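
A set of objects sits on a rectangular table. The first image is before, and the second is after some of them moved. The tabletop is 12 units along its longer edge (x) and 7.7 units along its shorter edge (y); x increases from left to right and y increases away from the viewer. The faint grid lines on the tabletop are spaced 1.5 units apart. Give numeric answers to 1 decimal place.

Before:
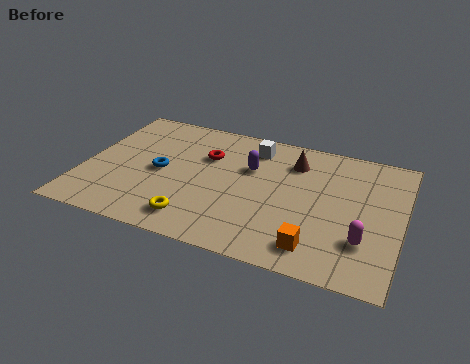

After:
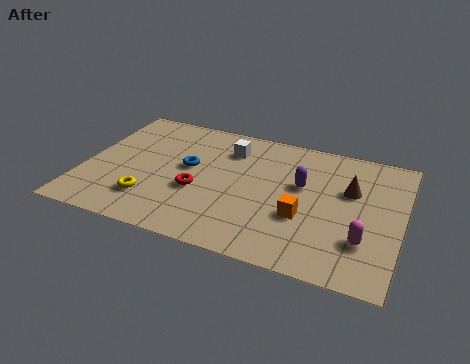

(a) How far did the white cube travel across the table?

1.0

The white cube moved from about (6.2, 6.3) to (5.3, 5.9), a distance of √(0.9² + 0.4²) ≈ 1.0.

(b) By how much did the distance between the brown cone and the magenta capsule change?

-1.9

The distance was about 4.7 in the first image and 2.8 in the second, so they moved 1.9 units closer together.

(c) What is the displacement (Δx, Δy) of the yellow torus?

(-1.8, 0.6)

The yellow torus was at about (4.5, 1.3) and moved to about (2.7, 1.9).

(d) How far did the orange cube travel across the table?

1.6

The orange cube was near (9.0, 1.3) before and (8.4, 2.8) after, so it travelled √(0.6² + 1.5²) ≈ 1.6 units.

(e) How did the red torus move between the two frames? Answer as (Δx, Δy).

(-0.1, -2.2)

The red torus started near (4.5, 5.2) and ended near (4.4, 3.0).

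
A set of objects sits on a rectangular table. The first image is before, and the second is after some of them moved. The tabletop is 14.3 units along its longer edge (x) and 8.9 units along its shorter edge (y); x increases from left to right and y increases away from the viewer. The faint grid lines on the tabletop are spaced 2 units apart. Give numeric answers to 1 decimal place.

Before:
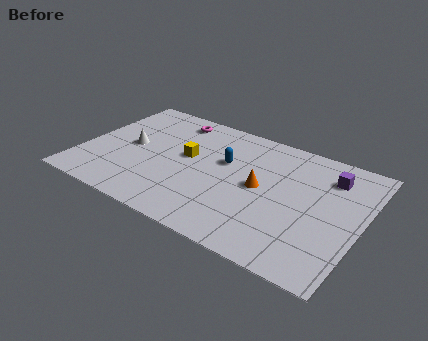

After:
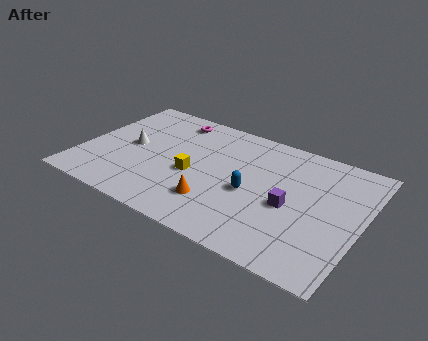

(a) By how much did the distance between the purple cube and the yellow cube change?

-2.3

Before: roughly 7.3 units apart; after: 5.0. That's 2.3 units closer together.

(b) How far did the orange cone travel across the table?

3.0

From (9.2, 4.5) to (7.2, 2.3), the orange cone covered √(2.0² + 2.2²) ≈ 3.0 units.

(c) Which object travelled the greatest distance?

the purple cube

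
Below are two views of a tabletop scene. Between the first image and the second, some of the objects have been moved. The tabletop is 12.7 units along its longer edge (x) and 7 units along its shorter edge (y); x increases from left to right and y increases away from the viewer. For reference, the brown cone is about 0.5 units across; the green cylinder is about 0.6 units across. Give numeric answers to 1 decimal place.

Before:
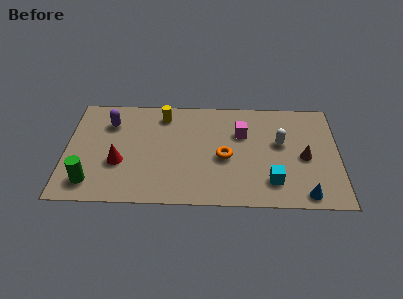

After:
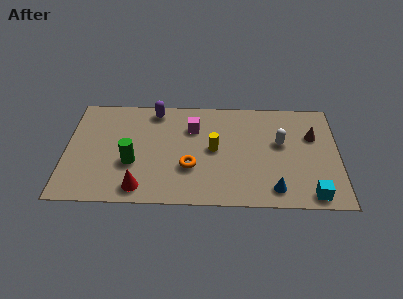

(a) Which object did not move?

the white capsule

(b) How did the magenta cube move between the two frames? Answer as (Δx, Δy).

(-2.3, 0.3)

From the two frames, the magenta cube sits at roughly (8.2, 4.7) before and (5.9, 5.0) after.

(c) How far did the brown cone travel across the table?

1.5

The brown cone was near (11.1, 3.2) before and (11.5, 4.6) after, so it travelled √(0.4² + 1.4²) ≈ 1.5 units.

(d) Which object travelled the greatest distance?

the yellow cylinder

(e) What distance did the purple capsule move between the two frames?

2.3

From (2.0, 5.2) to (4.1, 6.1), the purple capsule covered √(2.1² + 0.9²) ≈ 2.3 units.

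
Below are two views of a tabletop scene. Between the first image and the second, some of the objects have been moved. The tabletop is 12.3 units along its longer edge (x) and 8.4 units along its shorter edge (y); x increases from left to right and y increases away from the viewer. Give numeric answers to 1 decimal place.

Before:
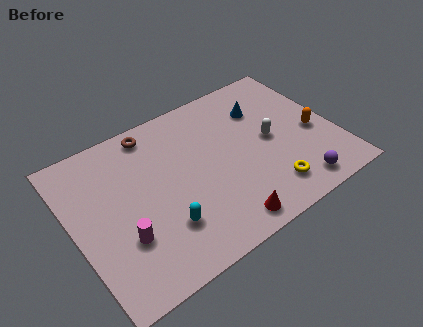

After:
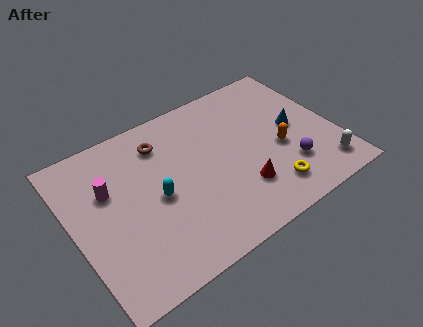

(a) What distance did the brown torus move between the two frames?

0.9

The brown torus was near (4.2, 7.4) before and (4.5, 6.6) after, so it travelled √(0.3² + 0.8²) ≈ 0.9 units.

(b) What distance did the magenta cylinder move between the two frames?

2.7

From (2.0, 2.7) to (1.8, 5.4), the magenta cylinder covered √(0.2² + 2.7²) ≈ 2.7 units.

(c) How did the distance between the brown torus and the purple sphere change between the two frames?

-1.7

Before: roughly 8.5 units apart; after: 6.8. That's 1.7 units closer together.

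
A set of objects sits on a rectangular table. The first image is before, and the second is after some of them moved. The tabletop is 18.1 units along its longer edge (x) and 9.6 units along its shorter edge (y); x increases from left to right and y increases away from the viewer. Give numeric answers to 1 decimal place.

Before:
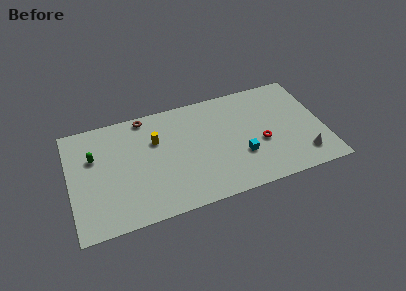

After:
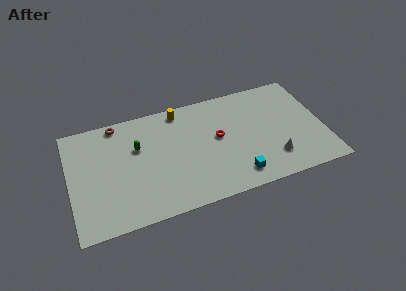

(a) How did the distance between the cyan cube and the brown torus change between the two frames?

+2.2

They were about 8.5 units apart before and 10.7 after — 2.2 units further apart.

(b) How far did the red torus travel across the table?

3.3

From (13.6, 3.9) to (10.6, 5.3), the red torus covered √(3.0² + 1.4²) ≈ 3.3 units.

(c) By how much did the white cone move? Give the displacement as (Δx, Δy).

(-2.1, 0.4)

From the two frames, the white cone sits at roughly (16.4, 1.9) before and (14.3, 2.3) after.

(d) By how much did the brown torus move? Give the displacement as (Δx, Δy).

(-2.0, 0.0)

The brown torus started near (5.6, 8.7) and ended near (3.6, 8.7).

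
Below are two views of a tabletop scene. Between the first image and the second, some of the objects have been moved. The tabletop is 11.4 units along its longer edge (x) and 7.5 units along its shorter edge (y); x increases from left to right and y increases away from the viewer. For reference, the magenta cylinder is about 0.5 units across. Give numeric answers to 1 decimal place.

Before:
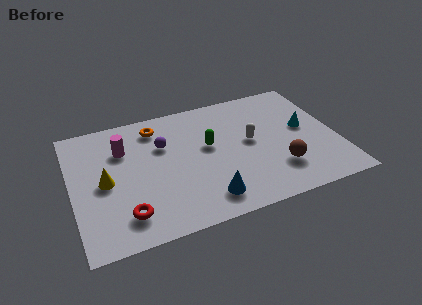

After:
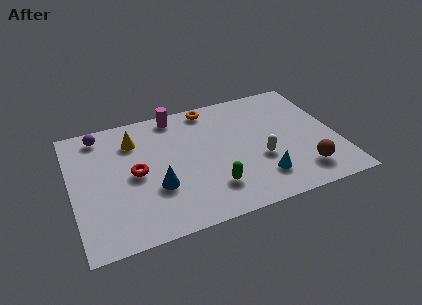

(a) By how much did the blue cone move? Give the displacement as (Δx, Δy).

(-2.0, 1.3)

From the two frames, the blue cone sits at roughly (5.5, 1.3) before and (3.5, 2.6) after.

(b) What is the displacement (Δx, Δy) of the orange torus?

(2.4, 0.5)

The orange torus started near (3.8, 6.2) and ended near (6.2, 6.7).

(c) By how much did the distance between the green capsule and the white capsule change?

+0.6

They were about 1.8 units apart before and 2.4 after — 0.6 units further apart.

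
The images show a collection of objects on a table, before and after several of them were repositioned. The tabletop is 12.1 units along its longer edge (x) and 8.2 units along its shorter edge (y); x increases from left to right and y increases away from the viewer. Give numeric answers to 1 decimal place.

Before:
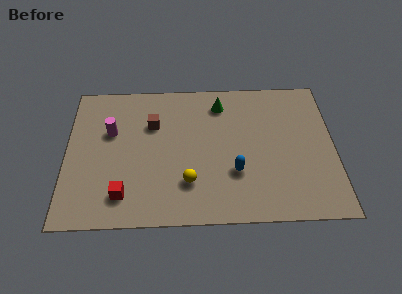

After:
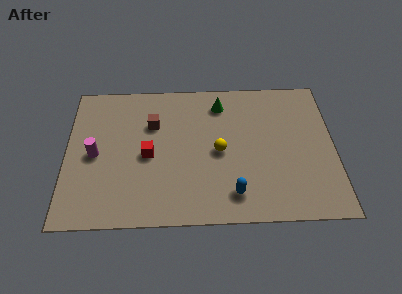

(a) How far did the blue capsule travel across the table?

1.2

The blue capsule moved from about (7.6, 2.7) to (7.5, 1.5), a distance of √(0.1² + 1.2²) ≈ 1.2.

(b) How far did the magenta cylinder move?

1.5

The magenta cylinder moved from about (2.0, 5.2) to (1.3, 3.9), a distance of √(0.7² + 1.3²) ≈ 1.5.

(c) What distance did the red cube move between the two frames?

2.5

From (2.6, 1.6) to (3.7, 3.8), the red cube covered √(1.1² + 2.2²) ≈ 2.5 units.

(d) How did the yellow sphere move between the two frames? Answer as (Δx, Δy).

(1.4, 1.7)

From the two frames, the yellow sphere sits at roughly (5.5, 2.2) before and (6.9, 3.9) after.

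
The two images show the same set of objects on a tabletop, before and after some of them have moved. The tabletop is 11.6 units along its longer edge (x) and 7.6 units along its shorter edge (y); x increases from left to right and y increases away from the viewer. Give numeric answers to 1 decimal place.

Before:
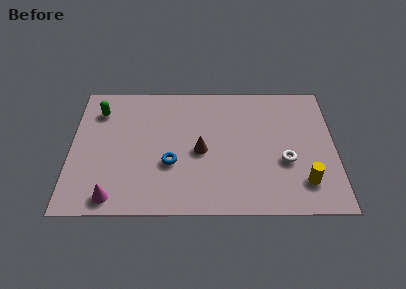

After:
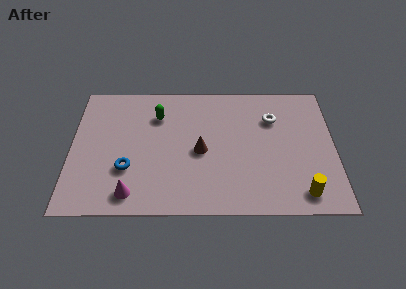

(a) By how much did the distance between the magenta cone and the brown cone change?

-0.8

They were about 4.6 units apart before and 3.8 after — 0.8 units closer together.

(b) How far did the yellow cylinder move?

0.6

The yellow cylinder was near (10.2, 1.7) before and (10.1, 1.1) after, so it travelled √(0.1² + 0.6²) ≈ 0.6 units.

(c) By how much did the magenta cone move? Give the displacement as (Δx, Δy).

(0.8, 0.2)

The magenta cone started near (1.9, 0.9) and ended near (2.7, 1.1).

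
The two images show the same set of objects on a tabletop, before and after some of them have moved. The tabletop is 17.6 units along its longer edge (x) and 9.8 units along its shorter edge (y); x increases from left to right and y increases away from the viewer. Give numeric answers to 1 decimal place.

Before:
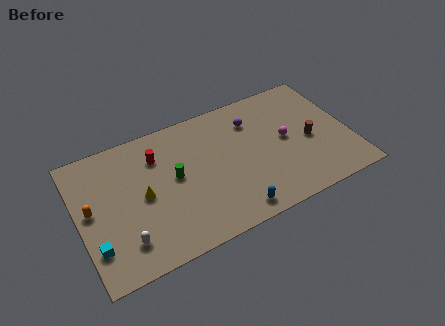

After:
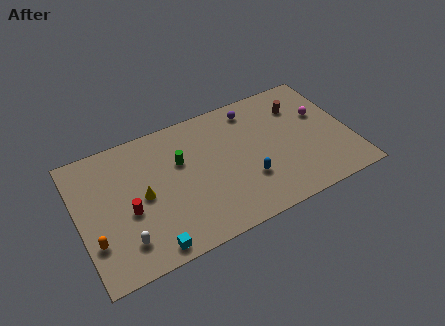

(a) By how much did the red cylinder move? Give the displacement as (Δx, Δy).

(-2.2, -3.2)

The red cylinder was at about (5.3, 7.3) and moved to about (3.1, 4.1).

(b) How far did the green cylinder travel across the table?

1.1

The green cylinder moved from about (6.2, 5.3) to (6.7, 6.3), a distance of √(0.5² + 1.0²) ≈ 1.1.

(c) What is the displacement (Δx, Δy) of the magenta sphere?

(2.5, 1.0)

From the two frames, the magenta sphere sits at roughly (13.5, 5.1) before and (16.0, 6.1) after.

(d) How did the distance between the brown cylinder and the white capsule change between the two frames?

+0.6

They were about 12.6 units apart before and 13.2 after — 0.6 units further apart.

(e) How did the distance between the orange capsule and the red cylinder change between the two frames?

-2.4

The distance was about 5.0 in the first image and 2.6 in the second, so they moved 2.4 units closer together.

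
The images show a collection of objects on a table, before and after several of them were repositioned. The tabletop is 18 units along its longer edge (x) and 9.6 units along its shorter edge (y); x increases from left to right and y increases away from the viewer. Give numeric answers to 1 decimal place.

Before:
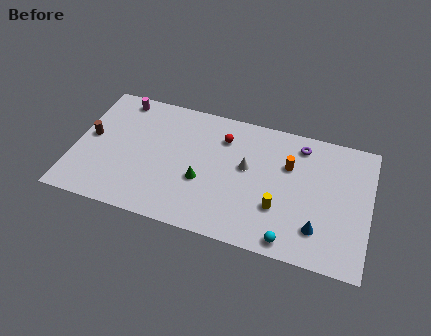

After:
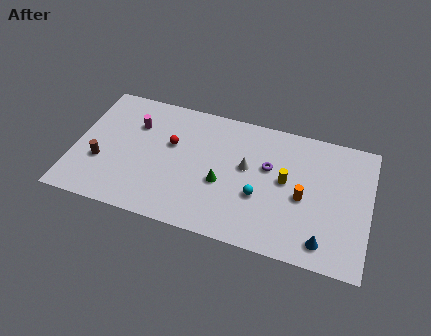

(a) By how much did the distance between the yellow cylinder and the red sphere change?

+1.5

The distance was about 5.6 in the first image and 7.1 in the second, so they moved 1.5 units further apart.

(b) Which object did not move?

the white cone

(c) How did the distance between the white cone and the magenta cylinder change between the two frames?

-1.5

The distance was about 8.6 in the first image and 7.1 in the second, so they moved 1.5 units closer together.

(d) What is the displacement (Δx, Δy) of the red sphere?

(-3.1, -1.4)

From the two frames, the red sphere sits at roughly (8.9, 7.3) before and (5.8, 5.9) after.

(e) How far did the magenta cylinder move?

2.0

The magenta cylinder moved from about (2.4, 8.5) to (3.5, 6.8), a distance of √(1.1² + 1.7²) ≈ 2.0.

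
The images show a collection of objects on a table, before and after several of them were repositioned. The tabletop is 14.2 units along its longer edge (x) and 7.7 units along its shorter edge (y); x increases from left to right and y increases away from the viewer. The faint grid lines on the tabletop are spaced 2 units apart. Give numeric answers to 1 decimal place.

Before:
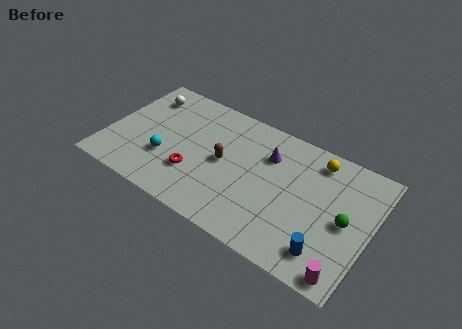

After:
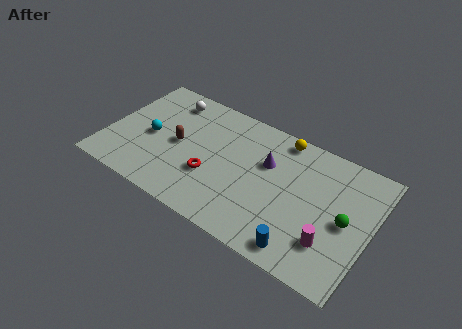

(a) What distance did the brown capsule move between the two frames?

2.5

The brown capsule moved from about (6.3, 3.9) to (3.8, 3.8), a distance of √(2.5² + 0.1²) ≈ 2.5.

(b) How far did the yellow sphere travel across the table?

2.0

From (11.0, 6.5) to (9.0, 6.9), the yellow sphere covered √(2.0² + 0.4²) ≈ 2.0 units.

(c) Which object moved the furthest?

the brown capsule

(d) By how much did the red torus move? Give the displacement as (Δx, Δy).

(0.9, 0.3)

From the two frames, the red torus sits at roughly (4.9, 2.4) before and (5.8, 2.7) after.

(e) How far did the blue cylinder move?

1.3

The blue cylinder was near (12.2, 1.5) before and (11.0, 1.0) after, so it travelled √(1.2² + 0.5²) ≈ 1.3 units.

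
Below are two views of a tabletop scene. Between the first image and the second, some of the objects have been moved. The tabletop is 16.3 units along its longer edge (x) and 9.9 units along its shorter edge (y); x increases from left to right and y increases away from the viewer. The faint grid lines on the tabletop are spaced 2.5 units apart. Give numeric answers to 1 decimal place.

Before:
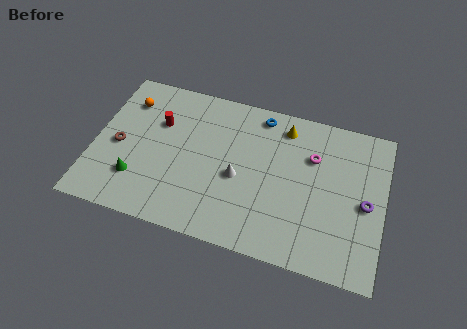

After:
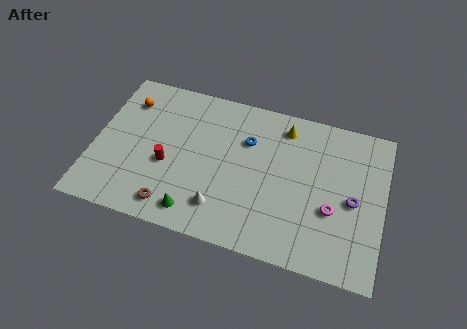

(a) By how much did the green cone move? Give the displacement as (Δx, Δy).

(3.4, -1.2)

The green cone was at about (2.6, 2.6) and moved to about (6.0, 1.4).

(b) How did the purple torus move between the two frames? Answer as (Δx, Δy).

(-0.7, 0.0)

The purple torus started near (15.3, 4.6) and ended near (14.6, 4.6).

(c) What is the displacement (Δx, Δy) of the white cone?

(-0.8, -2.2)

The white cone was at about (8.2, 4.3) and moved to about (7.4, 2.1).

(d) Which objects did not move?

the orange sphere and the yellow cone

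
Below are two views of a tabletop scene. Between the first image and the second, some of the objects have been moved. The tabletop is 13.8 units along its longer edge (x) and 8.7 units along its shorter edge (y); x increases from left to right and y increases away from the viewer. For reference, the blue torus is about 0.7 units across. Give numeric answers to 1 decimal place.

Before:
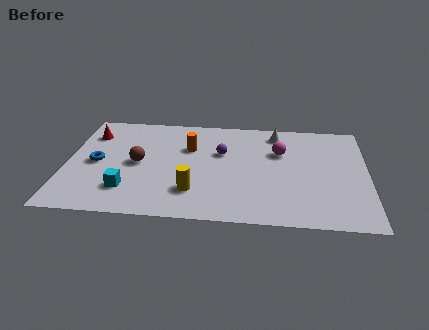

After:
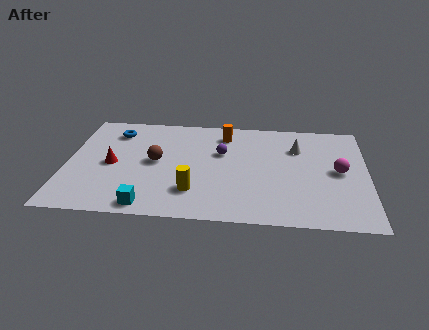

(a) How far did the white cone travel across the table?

1.6

From (9.6, 7.4) to (10.6, 6.2), the white cone covered √(1.0² + 1.2²) ≈ 1.6 units.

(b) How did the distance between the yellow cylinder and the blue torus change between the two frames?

+1.1

The distance was about 4.9 in the first image and 6.0 in the second, so they moved 1.1 units further apart.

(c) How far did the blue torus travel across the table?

2.8

The blue torus was near (1.4, 4.2) before and (2.1, 6.9) after, so it travelled √(0.7² + 2.7²) ≈ 2.8 units.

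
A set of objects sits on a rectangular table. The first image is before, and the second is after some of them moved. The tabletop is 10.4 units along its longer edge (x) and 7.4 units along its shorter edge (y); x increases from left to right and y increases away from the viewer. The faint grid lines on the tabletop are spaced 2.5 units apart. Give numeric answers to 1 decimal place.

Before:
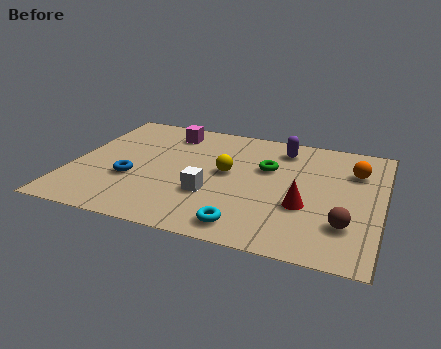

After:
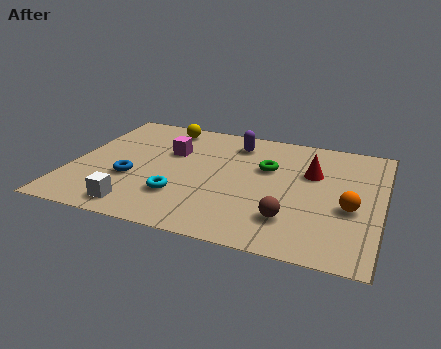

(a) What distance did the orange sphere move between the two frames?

2.3

From (9.4, 5.3) to (9.4, 3.0), the orange sphere covered √(0.0² + 2.3²) ≈ 2.3 units.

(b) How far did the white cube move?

2.7

From (4.8, 2.5) to (2.5, 1.0), the white cube covered √(2.3² + 1.5²) ≈ 2.7 units.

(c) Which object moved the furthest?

the yellow sphere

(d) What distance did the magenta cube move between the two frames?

1.3

The magenta cube moved from about (3.0, 6.1) to (3.2, 4.8), a distance of √(0.2² + 1.3²) ≈ 1.3.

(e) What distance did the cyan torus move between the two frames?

2.5

The cyan torus was near (6.1, 1.0) before and (3.8, 2.1) after, so it travelled √(2.3² + 1.1²) ≈ 2.5 units.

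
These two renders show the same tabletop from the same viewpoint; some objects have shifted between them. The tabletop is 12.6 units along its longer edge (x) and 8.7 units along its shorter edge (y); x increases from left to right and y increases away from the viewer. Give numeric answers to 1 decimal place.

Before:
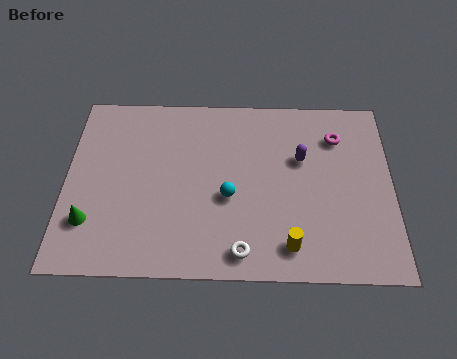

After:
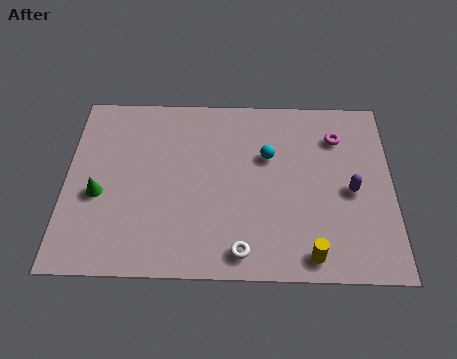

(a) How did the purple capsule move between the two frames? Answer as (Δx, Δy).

(1.9, -1.5)

From the two frames, the purple capsule sits at roughly (9.1, 5.5) before and (11.0, 4.0) after.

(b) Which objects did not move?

the magenta torus and the white torus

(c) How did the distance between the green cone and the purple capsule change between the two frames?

+1.0

Before: roughly 8.7 units apart; after: 9.7. That's 1.0 units further apart.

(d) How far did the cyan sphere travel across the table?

2.5

From (6.3, 3.6) to (7.8, 5.6), the cyan sphere covered √(1.5² + 2.0²) ≈ 2.5 units.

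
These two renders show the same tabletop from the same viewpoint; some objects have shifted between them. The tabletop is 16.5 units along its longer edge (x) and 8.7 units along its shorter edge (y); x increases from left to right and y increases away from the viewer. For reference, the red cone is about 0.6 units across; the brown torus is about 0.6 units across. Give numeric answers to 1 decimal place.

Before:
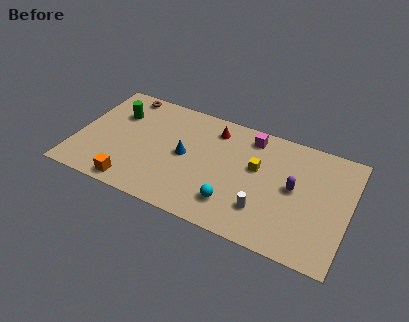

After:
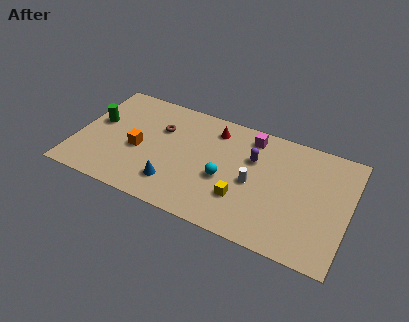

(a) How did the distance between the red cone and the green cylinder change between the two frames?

+1.3

They were about 6.0 units apart before and 7.3 after — 1.3 units further apart.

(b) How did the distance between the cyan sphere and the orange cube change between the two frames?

-0.8

They were about 6.1 units apart before and 5.3 after — 0.8 units closer together.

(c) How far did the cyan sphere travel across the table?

1.7

The cyan sphere was near (9.8, 2.0) before and (9.1, 3.6) after, so it travelled √(0.7² + 1.6²) ≈ 1.7 units.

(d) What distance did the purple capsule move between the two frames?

2.9

The purple capsule moved from about (13.2, 4.6) to (10.6, 5.8), a distance of √(2.6² + 1.2²) ≈ 2.9.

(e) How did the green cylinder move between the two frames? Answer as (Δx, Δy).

(-1.1, -1.1)

The green cylinder started near (2.2, 6.1) and ended near (1.1, 5.0).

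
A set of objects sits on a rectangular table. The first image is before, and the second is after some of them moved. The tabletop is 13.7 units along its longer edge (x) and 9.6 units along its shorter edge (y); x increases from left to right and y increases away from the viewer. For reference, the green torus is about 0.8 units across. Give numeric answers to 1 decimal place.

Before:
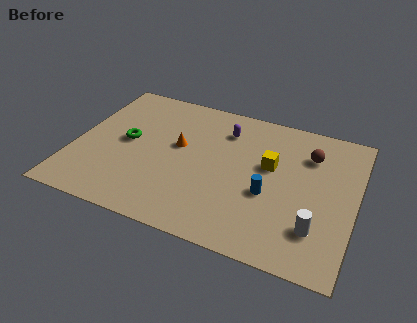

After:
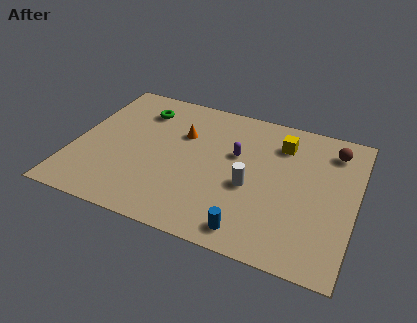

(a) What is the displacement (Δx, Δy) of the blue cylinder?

(-0.6, -2.6)

The blue cylinder was at about (9.6, 3.8) and moved to about (9.0, 1.2).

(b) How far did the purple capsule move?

1.7

The purple capsule was near (7.1, 7.4) before and (7.8, 5.9) after, so it travelled √(0.7² + 1.5²) ≈ 1.7 units.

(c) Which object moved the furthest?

the white cylinder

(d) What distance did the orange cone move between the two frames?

0.9

The orange cone was near (5.0, 5.5) before and (5.1, 6.4) after, so it travelled √(0.1² + 0.9²) ≈ 0.9 units.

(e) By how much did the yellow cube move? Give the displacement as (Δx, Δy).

(0.4, 1.7)

From the two frames, the yellow cube sits at roughly (9.5, 5.7) before and (9.9, 7.4) after.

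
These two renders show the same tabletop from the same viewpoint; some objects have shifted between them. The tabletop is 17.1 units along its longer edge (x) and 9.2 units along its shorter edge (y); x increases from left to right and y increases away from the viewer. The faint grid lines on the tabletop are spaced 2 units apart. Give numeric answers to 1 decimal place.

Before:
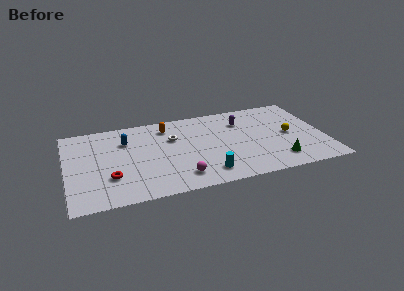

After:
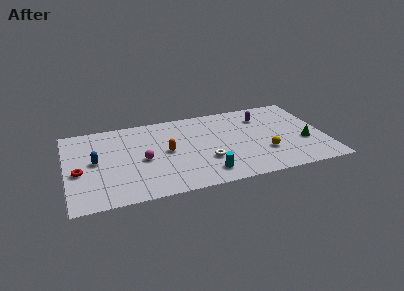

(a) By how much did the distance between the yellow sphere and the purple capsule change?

+0.3

They were about 3.8 units apart before and 4.1 after — 0.3 units further apart.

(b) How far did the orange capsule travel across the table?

2.8

From (6.8, 7.5) to (6.6, 4.7), the orange capsule covered √(0.2² + 2.8²) ≈ 2.8 units.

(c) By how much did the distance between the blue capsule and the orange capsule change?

+1.8

They were about 2.9 units apart before and 4.7 after — 1.8 units further apart.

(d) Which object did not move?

the cyan cylinder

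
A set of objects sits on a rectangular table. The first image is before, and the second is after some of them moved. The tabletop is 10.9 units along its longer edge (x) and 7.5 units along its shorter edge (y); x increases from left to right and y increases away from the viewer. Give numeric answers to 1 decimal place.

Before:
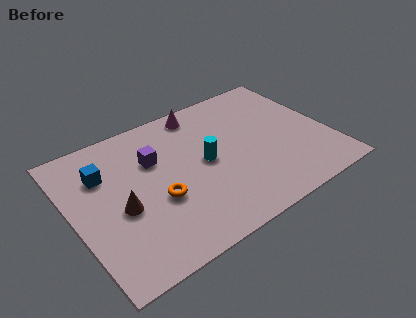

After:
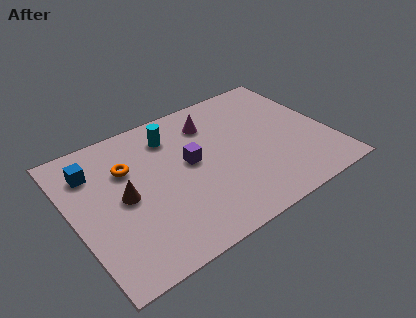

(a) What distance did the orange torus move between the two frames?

2.4

The orange torus was near (3.4, 2.9) before and (2.5, 5.1) after, so it travelled √(0.9² + 2.2²) ≈ 2.4 units.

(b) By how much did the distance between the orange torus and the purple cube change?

+0.6

They were about 2.1 units apart before and 2.7 after — 0.6 units further apart.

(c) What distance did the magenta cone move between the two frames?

0.9

From (5.9, 6.6) to (6.2, 5.8), the magenta cone covered √(0.3² + 0.8²) ≈ 0.9 units.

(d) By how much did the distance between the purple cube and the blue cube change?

+2.1

The distance was about 2.1 in the first image and 4.2 in the second, so they moved 2.1 units further apart.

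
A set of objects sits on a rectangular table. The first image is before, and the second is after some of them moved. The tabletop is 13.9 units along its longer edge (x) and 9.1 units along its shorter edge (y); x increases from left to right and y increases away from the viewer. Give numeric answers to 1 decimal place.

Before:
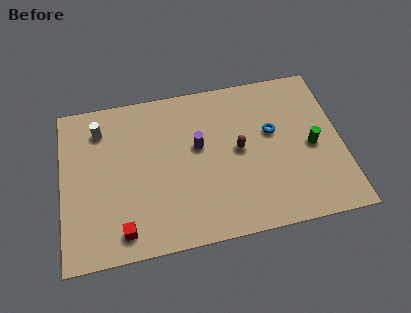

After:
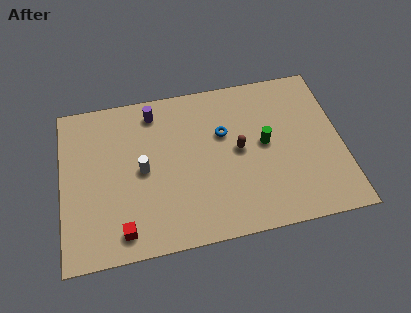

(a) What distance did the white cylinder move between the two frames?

3.4

From (2.0, 7.2) to (4.0, 4.5), the white cylinder covered √(2.0² + 2.7²) ≈ 3.4 units.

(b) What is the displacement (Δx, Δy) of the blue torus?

(-2.4, 0.4)

From the two frames, the blue torus sits at roughly (10.5, 5.4) before and (8.1, 5.8) after.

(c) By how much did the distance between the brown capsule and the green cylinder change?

-2.3

The distance was about 3.6 in the first image and 1.3 in the second, so they moved 2.3 units closer together.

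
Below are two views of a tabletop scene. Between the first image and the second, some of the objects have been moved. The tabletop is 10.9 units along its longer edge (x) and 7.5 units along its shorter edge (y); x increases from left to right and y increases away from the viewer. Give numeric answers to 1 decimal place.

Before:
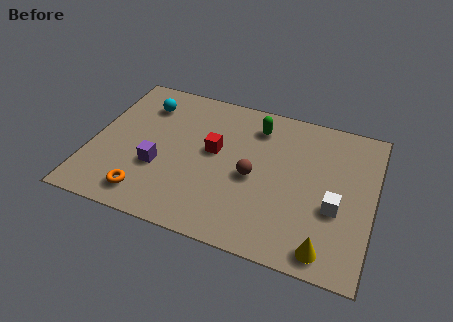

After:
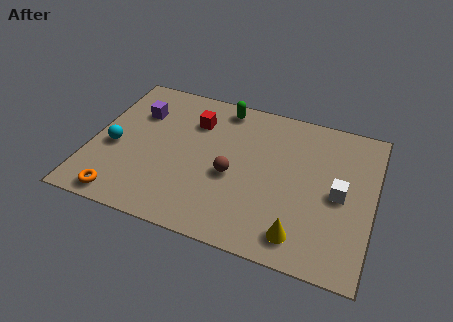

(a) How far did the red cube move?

1.6

From (4.7, 4.2) to (3.8, 5.5), the red cube covered √(0.9² + 1.3²) ≈ 1.6 units.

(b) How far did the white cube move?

0.7

From (9.5, 2.9) to (9.6, 3.6), the white cube covered √(0.1² + 0.7²) ≈ 0.7 units.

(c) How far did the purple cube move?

2.8

From (2.7, 2.7) to (1.6, 5.3), the purple cube covered √(1.1² + 2.6²) ≈ 2.8 units.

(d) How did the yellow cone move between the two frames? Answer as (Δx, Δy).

(-1.0, 0.3)

The yellow cone was at about (9.3, 0.9) and moved to about (8.3, 1.2).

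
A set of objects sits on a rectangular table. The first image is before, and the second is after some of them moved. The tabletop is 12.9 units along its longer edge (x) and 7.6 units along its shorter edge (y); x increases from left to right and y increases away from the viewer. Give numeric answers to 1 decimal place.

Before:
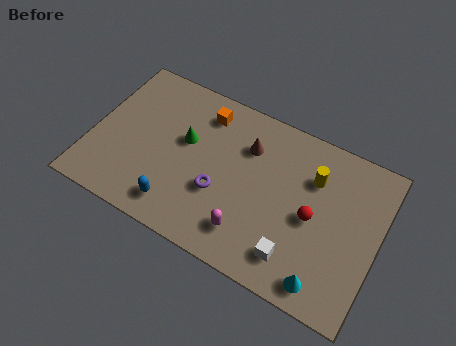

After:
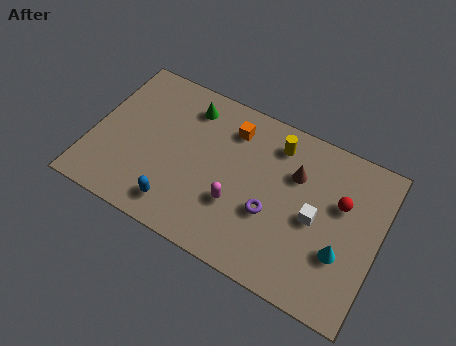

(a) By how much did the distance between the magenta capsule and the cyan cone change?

+1.1

Before: roughly 3.6 units apart; after: 4.7. That's 1.1 units further apart.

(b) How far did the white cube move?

2.2

The white cube was near (9.5, 1.5) before and (10.1, 3.6) after, so it travelled √(0.6² + 2.1²) ≈ 2.2 units.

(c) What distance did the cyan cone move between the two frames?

1.7

The cyan cone was near (10.9, 1.0) before and (11.4, 2.6) after, so it travelled √(0.5² + 1.6²) ≈ 1.7 units.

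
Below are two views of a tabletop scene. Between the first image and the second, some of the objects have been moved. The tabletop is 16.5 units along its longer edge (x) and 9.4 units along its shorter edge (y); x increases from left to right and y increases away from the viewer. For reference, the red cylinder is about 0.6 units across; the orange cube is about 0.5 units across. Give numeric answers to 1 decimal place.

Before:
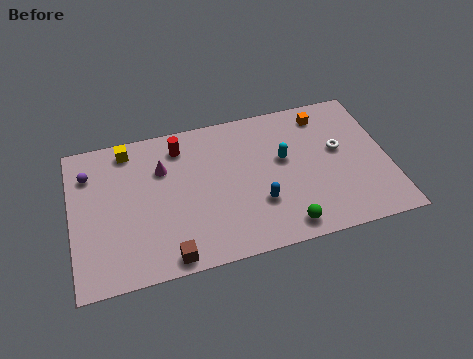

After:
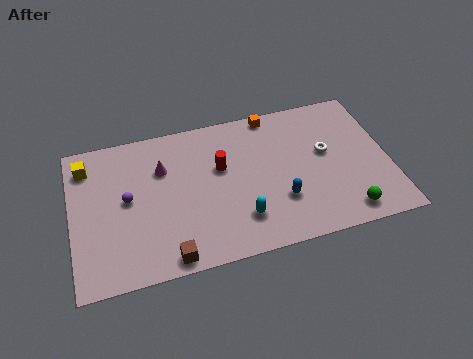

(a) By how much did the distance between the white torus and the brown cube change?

-0.6

Before: roughly 10.2 units apart; after: 9.6. That's 0.6 units closer together.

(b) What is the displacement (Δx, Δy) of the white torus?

(-0.7, 0.0)

From the two frames, the white torus sits at roughly (14.0, 5.4) before and (13.3, 5.4) after.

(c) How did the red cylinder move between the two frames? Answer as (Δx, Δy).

(2.0, -1.9)

The red cylinder started near (5.8, 7.7) and ended near (7.8, 5.8).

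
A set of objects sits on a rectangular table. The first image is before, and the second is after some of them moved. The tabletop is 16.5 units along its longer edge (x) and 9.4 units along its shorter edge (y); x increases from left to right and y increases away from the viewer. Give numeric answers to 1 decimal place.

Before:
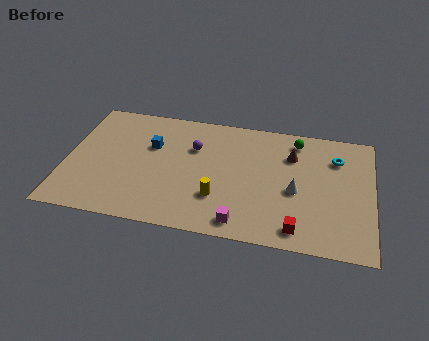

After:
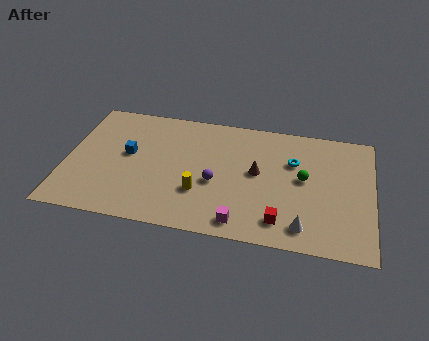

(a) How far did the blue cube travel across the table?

1.5

The blue cube was near (4.5, 6.1) before and (3.3, 5.2) after, so it travelled √(1.2² + 0.9²) ≈ 1.5 units.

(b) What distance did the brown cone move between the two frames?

2.5

The brown cone moved from about (12.1, 6.8) to (10.3, 5.1), a distance of √(1.8² + 1.7²) ≈ 2.5.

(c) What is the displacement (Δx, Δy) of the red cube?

(-0.9, 0.4)

From the two frames, the red cube sits at roughly (12.6, 1.3) before and (11.7, 1.7) after.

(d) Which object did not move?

the magenta cube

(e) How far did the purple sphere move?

2.8

The purple sphere was near (6.8, 6.4) before and (8.1, 3.9) after, so it travelled √(1.3² + 2.5²) ≈ 2.8 units.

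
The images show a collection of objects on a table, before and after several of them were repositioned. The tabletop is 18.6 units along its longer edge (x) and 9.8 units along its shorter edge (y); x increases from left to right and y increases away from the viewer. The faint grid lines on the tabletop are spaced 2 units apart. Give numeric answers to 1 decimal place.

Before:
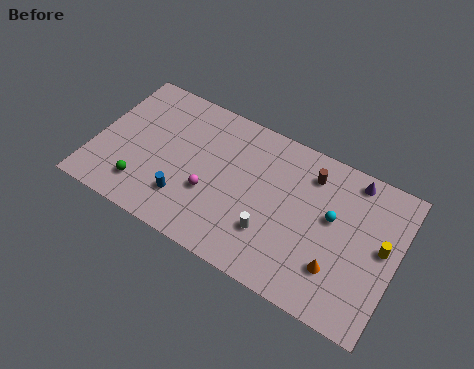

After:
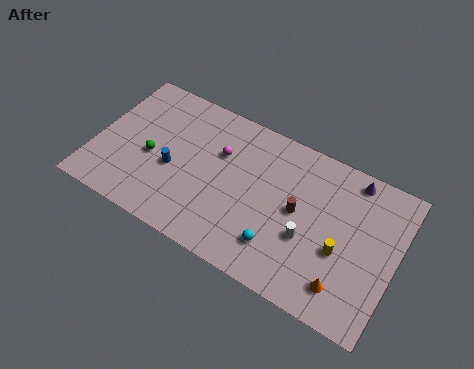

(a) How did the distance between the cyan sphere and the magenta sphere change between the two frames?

-1.6

The distance was about 7.6 in the first image and 6.0 in the second, so they moved 1.6 units closer together.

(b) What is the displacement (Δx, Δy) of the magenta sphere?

(0.2, 2.9)

The magenta sphere started near (7.3, 3.6) and ended near (7.5, 6.5).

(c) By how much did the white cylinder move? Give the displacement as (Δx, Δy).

(2.2, 0.8)

The white cylinder started near (11.2, 2.9) and ended near (13.4, 3.7).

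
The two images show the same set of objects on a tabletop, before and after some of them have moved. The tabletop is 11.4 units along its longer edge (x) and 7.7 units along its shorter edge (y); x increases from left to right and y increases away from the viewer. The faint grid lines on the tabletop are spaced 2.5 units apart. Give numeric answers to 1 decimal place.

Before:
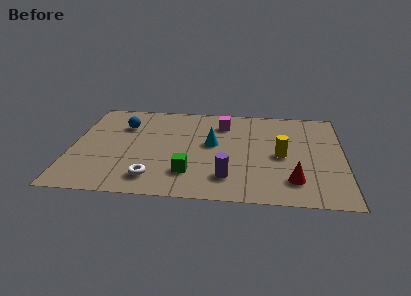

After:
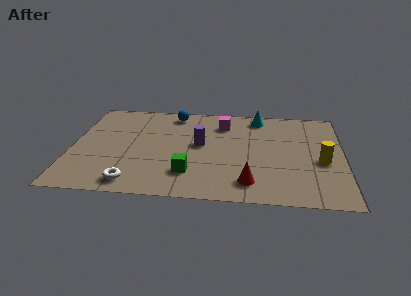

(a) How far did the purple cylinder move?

2.8

The purple cylinder moved from about (6.6, 1.7) to (5.4, 4.2), a distance of √(1.2² + 2.5²) ≈ 2.8.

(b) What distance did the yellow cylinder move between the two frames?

1.7

The yellow cylinder was near (8.8, 3.6) before and (10.5, 3.3) after, so it travelled √(1.7² + 0.3²) ≈ 1.7 units.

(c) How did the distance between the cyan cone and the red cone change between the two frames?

+1.0

They were about 4.3 units apart before and 5.3 after — 1.0 units further apart.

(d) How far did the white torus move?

0.9

The white torus moved from about (3.5, 1.4) to (2.7, 1.0), a distance of √(0.8² + 0.4²) ≈ 0.9.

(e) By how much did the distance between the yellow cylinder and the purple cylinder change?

+2.3

They were about 2.9 units apart before and 5.2 after — 2.3 units further apart.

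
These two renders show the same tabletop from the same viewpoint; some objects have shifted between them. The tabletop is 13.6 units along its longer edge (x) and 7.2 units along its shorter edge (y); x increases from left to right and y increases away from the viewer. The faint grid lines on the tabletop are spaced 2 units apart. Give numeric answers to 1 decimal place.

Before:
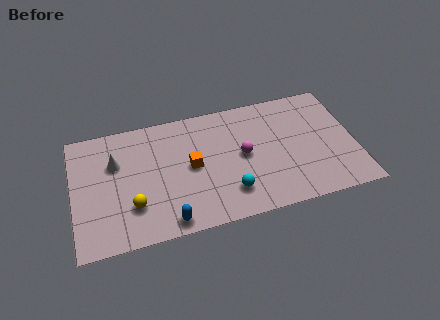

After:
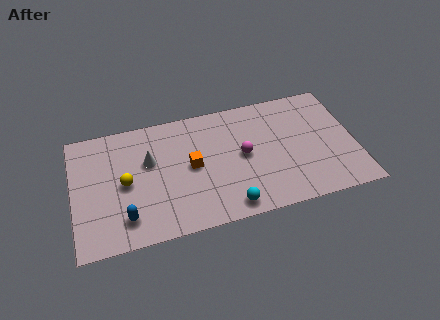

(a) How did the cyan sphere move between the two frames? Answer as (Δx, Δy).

(-0.1, -0.8)

The cyan sphere started near (7.4, 1.7) and ended near (7.3, 0.9).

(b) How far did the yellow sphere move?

1.4

From (2.8, 2.1) to (2.5, 3.5), the yellow sphere covered √(0.3² + 1.4²) ≈ 1.4 units.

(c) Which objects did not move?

the orange cube and the magenta sphere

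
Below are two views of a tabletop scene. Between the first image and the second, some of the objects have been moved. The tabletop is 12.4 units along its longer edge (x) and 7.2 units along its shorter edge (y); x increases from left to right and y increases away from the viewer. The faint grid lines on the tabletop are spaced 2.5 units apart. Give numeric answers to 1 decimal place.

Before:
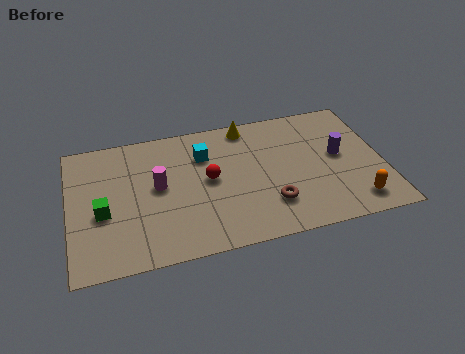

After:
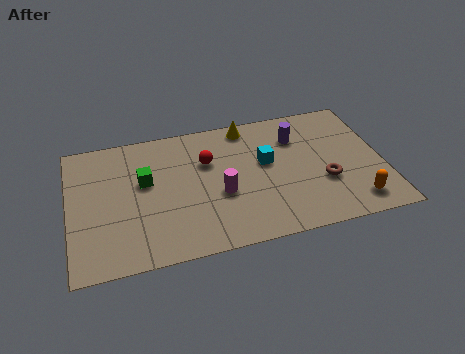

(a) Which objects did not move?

the orange capsule and the yellow cone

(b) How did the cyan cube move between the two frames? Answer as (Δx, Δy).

(2.4, -1.0)

The cyan cube started near (5.4, 5.2) and ended near (7.8, 4.2).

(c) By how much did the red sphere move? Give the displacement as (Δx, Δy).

(0.0, 1.0)

The red sphere was at about (5.5, 3.8) and moved to about (5.5, 4.8).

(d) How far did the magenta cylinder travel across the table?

2.6

The magenta cylinder moved from about (3.5, 3.9) to (5.9, 2.9), a distance of √(2.4² + 1.0²) ≈ 2.6.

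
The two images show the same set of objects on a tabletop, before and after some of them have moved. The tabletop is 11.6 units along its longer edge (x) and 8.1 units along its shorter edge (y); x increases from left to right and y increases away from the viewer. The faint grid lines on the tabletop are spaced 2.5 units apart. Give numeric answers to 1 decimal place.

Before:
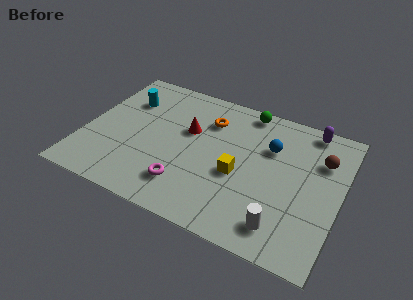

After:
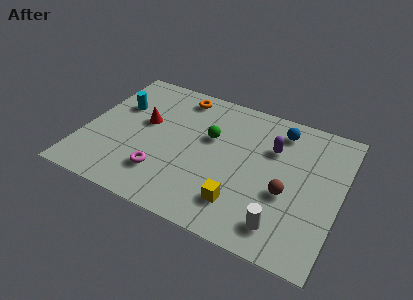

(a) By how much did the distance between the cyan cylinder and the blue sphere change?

+0.7

They were about 6.7 units apart before and 7.4 after — 0.7 units further apart.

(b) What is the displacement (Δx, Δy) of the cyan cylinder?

(-0.3, -0.5)

The cyan cylinder was at about (1.6, 5.8) and moved to about (1.3, 5.3).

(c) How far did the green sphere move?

2.7

The green sphere moved from about (7.0, 7.3) to (5.6, 5.0), a distance of √(1.4² + 2.3²) ≈ 2.7.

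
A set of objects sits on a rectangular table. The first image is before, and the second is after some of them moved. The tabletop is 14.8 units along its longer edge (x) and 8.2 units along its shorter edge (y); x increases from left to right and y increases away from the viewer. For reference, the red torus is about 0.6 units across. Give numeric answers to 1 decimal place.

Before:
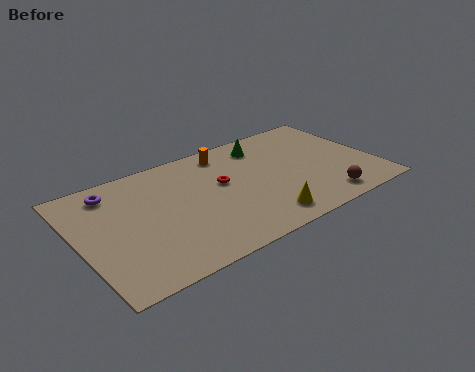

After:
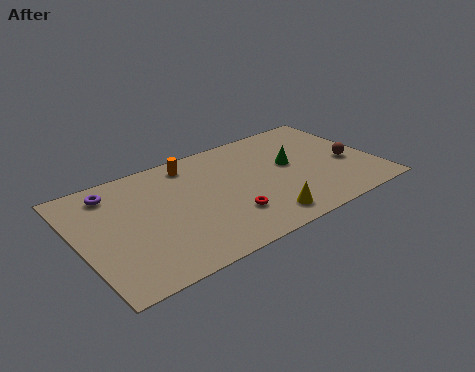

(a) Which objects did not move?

the purple torus and the yellow cone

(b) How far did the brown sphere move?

2.8

The brown sphere was near (11.8, 1.2) before and (13.5, 3.4) after, so it travelled √(1.7² + 2.2²) ≈ 2.8 units.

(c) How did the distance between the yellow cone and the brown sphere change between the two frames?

+2.1

Before: roughly 3.2 units apart; after: 5.3. That's 2.1 units further apart.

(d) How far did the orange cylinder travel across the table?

1.8

The orange cylinder moved from about (7.8, 7.0) to (6.0, 7.0), a distance of √(1.8² + 0.0²) ≈ 1.8.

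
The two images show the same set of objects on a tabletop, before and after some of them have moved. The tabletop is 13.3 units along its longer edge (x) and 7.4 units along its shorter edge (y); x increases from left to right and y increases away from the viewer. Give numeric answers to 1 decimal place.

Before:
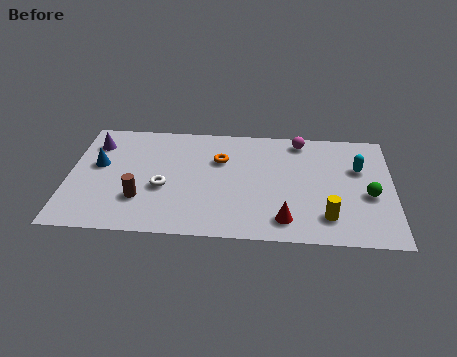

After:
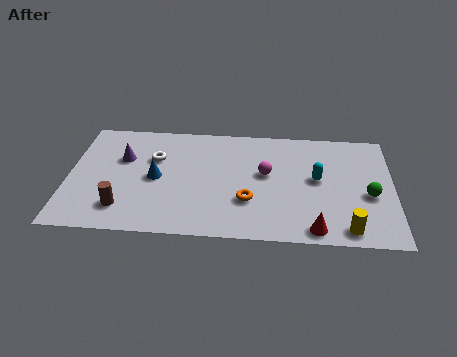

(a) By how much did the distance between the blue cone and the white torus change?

-1.7

The distance was about 3.0 in the first image and 1.3 in the second, so they moved 1.7 units closer together.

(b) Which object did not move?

the green sphere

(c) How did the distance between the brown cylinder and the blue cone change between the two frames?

-0.4

They were about 2.8 units apart before and 2.4 after — 0.4 units closer together.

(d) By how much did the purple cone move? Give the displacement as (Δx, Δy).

(1.2, -0.9)

From the two frames, the purple cone sits at roughly (1.0, 5.7) before and (2.2, 4.8) after.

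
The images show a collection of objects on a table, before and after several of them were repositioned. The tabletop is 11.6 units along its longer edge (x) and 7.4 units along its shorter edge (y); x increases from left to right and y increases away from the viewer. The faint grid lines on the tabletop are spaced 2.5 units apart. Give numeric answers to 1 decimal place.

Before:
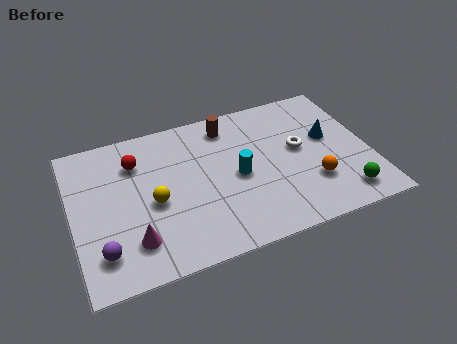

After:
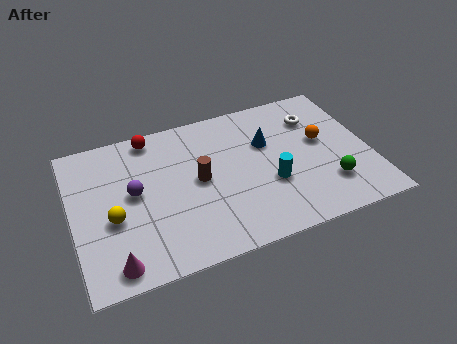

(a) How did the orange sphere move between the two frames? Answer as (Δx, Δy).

(0.6, 2.0)

From the two frames, the orange sphere sits at roughly (9.2, 2.2) before and (9.8, 4.2) after.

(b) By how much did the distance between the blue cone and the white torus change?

+0.9

The distance was about 1.2 in the first image and 2.1 in the second, so they moved 0.9 units further apart.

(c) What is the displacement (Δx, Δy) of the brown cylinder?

(-1.4, -2.4)

The brown cylinder was at about (6.3, 6.2) and moved to about (4.9, 3.8).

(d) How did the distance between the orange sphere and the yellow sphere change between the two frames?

+2.2

They were about 6.2 units apart before and 8.4 after — 2.2 units further apart.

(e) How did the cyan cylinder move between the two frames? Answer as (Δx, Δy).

(1.2, -0.8)

From the two frames, the cyan cylinder sits at roughly (6.4, 3.5) before and (7.6, 2.7) after.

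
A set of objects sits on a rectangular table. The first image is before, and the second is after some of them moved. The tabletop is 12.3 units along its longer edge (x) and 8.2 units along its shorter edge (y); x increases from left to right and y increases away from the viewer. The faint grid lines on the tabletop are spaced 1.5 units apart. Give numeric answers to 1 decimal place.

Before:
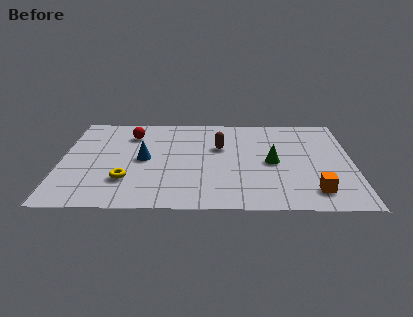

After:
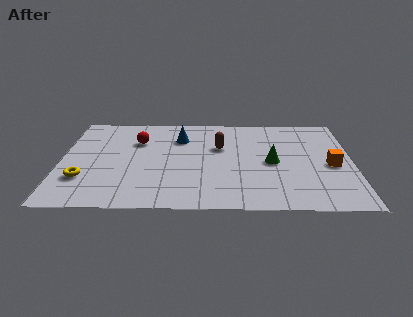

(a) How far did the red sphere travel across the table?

0.7

The red sphere was near (2.9, 6.3) before and (3.2, 5.7) after, so it travelled √(0.3² + 0.6²) ≈ 0.7 units.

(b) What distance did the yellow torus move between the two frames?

1.8

The yellow torus was near (2.8, 2.3) before and (1.0, 2.4) after, so it travelled √(1.8² + 0.1²) ≈ 1.8 units.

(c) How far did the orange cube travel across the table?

2.3

The orange cube moved from about (10.6, 1.5) to (11.4, 3.7), a distance of √(0.8² + 2.2²) ≈ 2.3.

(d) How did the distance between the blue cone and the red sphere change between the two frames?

-0.5

They were about 2.3 units apart before and 1.8 after — 0.5 units closer together.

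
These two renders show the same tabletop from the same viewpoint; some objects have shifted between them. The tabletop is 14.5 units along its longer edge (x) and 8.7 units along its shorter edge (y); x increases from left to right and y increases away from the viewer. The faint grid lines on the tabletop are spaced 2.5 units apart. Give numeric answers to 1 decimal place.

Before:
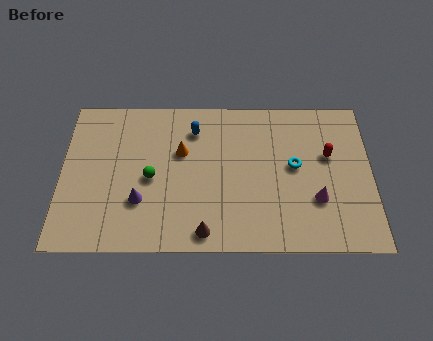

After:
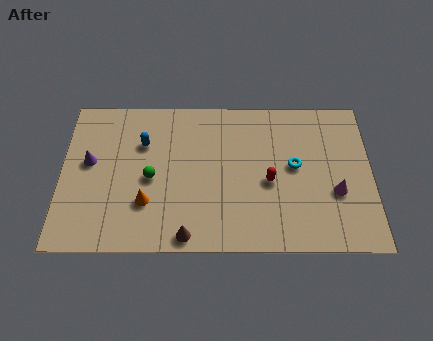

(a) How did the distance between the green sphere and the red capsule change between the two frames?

-2.9

Before: roughly 8.4 units apart; after: 5.5. That's 2.9 units closer together.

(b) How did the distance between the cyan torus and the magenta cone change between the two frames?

+0.3

They were about 2.1 units apart before and 2.4 after — 0.3 units further apart.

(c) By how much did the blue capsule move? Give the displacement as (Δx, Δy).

(-2.4, -0.8)

From the two frames, the blue capsule sits at roughly (6.2, 6.8) before and (3.8, 6.0) after.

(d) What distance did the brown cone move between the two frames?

0.8

The brown cone was near (6.7, 1.0) before and (5.9, 0.8) after, so it travelled √(0.8² + 0.2²) ≈ 0.8 units.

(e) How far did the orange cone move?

3.3

The orange cone was near (5.6, 5.5) before and (4.0, 2.6) after, so it travelled √(1.6² + 2.9²) ≈ 3.3 units.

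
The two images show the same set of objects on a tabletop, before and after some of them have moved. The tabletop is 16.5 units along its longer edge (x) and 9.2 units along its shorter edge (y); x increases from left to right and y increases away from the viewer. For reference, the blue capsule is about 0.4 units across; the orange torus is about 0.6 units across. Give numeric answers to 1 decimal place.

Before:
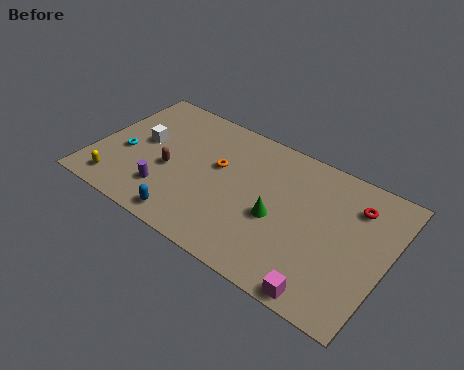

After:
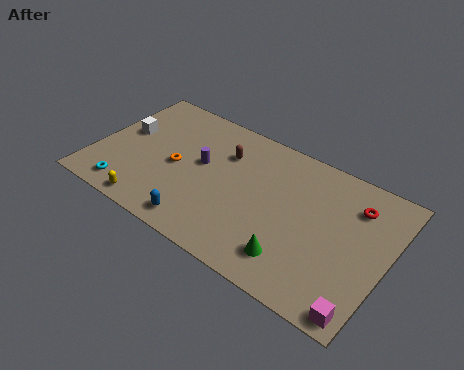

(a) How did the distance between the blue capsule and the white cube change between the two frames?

+1.4

The distance was about 5.2 in the first image and 6.6 in the second, so they moved 1.4 units further apart.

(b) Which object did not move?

the red torus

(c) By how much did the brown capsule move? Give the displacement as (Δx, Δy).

(2.7, 2.7)

The brown capsule was at about (4.3, 3.9) and moved to about (7.0, 6.6).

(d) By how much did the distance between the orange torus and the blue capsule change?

-0.8

Before: roughly 4.5 units apart; after: 3.7. That's 0.8 units closer together.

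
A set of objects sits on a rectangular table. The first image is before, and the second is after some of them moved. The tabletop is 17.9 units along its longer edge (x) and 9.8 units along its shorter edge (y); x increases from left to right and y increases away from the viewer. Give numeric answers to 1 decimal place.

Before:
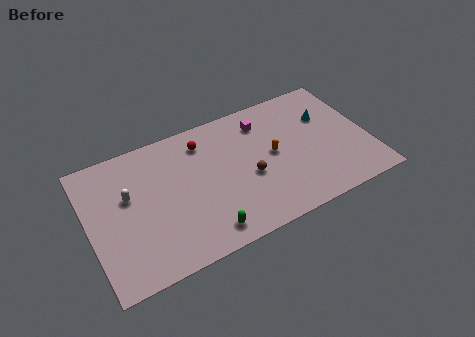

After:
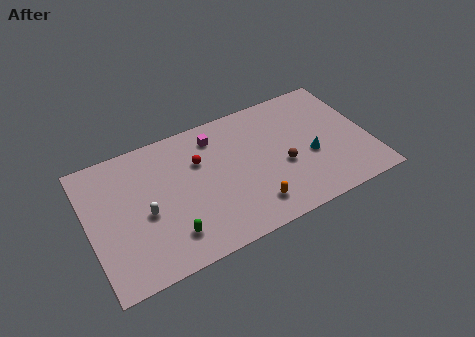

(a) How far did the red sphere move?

1.4

The red sphere moved from about (7.6, 7.9) to (7.2, 6.6), a distance of √(0.4² + 1.3²) ≈ 1.4.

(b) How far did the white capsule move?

1.9

The white capsule was near (2.6, 6.0) before and (3.5, 4.3) after, so it travelled √(0.9² + 1.7²) ≈ 1.9 units.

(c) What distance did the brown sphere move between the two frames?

2.2

The brown sphere moved from about (10.1, 4.1) to (12.3, 4.0), a distance of √(2.2² + 0.1²) ≈ 2.2.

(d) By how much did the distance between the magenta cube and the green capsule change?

-1.0

Before: roughly 7.9 units apart; after: 6.9. That's 1.0 units closer together.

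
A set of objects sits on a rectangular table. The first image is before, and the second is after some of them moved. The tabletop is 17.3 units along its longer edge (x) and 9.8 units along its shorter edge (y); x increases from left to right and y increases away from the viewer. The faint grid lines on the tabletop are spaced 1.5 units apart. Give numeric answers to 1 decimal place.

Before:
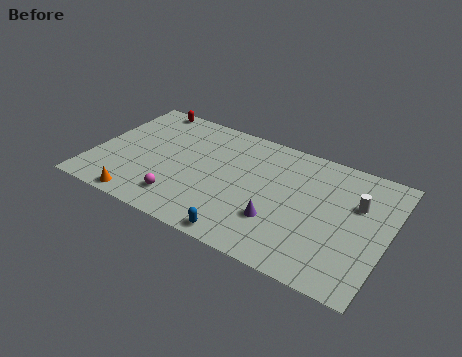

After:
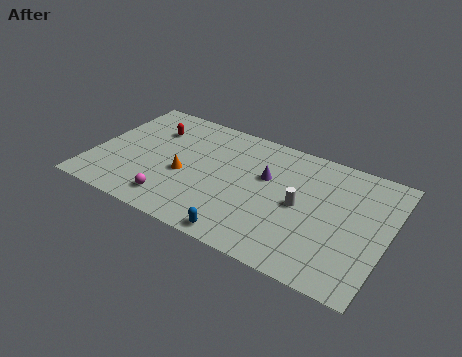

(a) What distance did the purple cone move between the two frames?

3.3

The purple cone was near (11.2, 3.0) before and (10.1, 6.1) after, so it travelled √(1.1² + 3.1²) ≈ 3.3 units.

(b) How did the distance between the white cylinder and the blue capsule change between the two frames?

-3.3

Before: roughly 8.1 units apart; after: 4.8. That's 3.3 units closer together.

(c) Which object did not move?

the blue capsule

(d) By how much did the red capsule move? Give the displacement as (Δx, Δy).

(0.8, -1.9)

From the two frames, the red capsule sits at roughly (2.3, 9.0) before and (3.1, 7.1) after.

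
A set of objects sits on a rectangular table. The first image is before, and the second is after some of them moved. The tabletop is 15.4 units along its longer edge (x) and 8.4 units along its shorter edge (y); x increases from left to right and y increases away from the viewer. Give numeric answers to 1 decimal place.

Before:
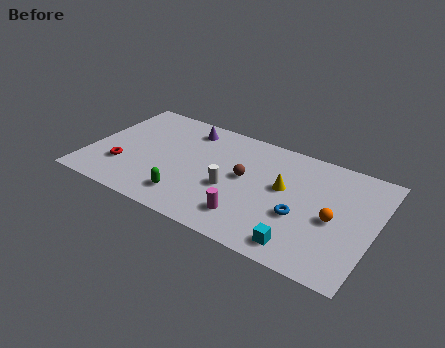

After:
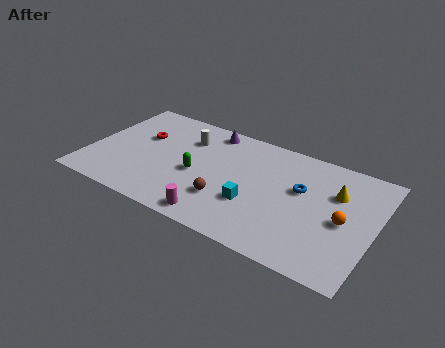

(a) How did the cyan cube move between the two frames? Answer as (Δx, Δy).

(-2.8, 1.7)

The cyan cube started near (11.9, 1.2) and ended near (9.1, 2.9).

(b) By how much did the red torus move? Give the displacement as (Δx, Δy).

(0.6, 2.8)

The red torus was at about (2.0, 2.5) and moved to about (2.6, 5.3).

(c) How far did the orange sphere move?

0.5

From (13.3, 3.8) to (13.8, 3.9), the orange sphere covered √(0.5² + 0.1²) ≈ 0.5 units.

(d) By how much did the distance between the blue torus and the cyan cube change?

+1.2

The distance was about 2.0 in the first image and 3.2 in the second, so they moved 1.2 units further apart.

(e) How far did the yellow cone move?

2.8

From (10.5, 4.8) to (13.2, 5.7), the yellow cone covered √(2.7² + 0.9²) ≈ 2.8 units.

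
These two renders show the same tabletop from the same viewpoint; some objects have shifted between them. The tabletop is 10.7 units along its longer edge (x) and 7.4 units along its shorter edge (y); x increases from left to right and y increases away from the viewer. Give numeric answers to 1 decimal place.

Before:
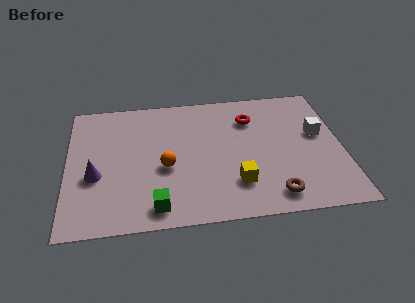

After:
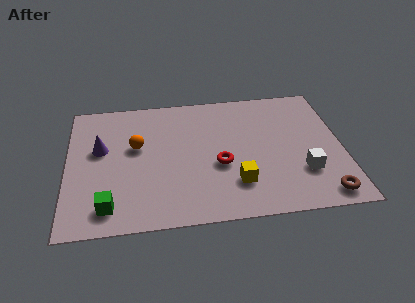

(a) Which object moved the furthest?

the red torus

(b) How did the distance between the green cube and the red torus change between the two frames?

-1.2

Before: roughly 5.9 units apart; after: 4.7. That's 1.2 units closer together.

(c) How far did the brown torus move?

1.9

The brown torus was near (7.9, 1.1) before and (9.8, 0.9) after, so it travelled √(1.9² + 0.2²) ≈ 1.9 units.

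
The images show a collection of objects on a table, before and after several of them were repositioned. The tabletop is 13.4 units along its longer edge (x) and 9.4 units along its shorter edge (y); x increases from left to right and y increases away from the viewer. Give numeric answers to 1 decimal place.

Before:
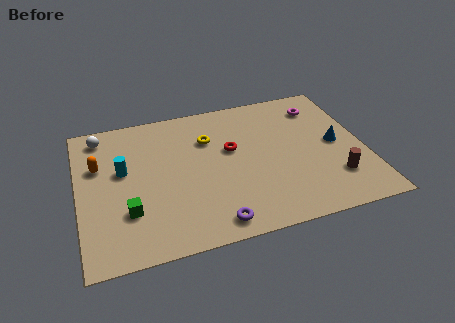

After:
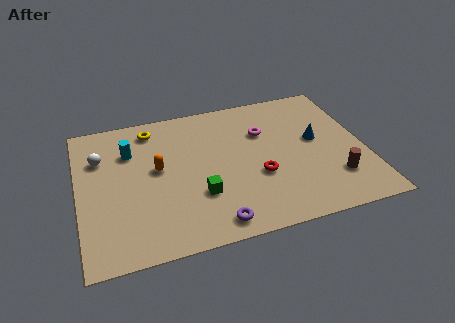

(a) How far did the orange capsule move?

2.8

The orange capsule moved from about (1.0, 6.1) to (3.7, 5.2), a distance of √(2.7² + 0.9²) ≈ 2.8.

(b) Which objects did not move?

the brown cylinder and the purple torus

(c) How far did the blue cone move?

1.0

From (12.1, 4.7) to (11.2, 5.2), the blue cone covered √(0.9² + 0.5²) ≈ 1.0 units.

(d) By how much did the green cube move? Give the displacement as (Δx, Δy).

(3.3, 0.2)

From the two frames, the green cube sits at roughly (2.2, 2.8) before and (5.5, 3.0) after.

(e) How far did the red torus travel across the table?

2.4

The red torus moved from about (7.2, 5.6) to (8.3, 3.5), a distance of √(1.1² + 2.1²) ≈ 2.4.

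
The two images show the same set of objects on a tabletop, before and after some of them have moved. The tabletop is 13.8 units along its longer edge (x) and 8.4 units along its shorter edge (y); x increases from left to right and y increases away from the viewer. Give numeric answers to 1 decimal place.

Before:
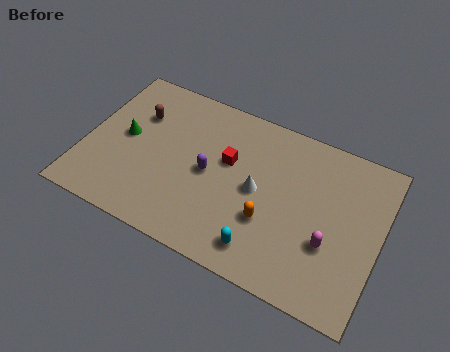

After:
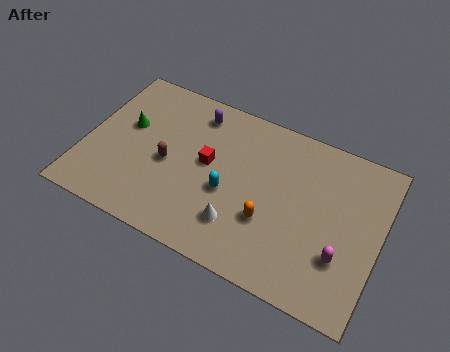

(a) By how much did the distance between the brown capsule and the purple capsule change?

-0.7

The distance was about 4.0 in the first image and 3.3 in the second, so they moved 0.7 units closer together.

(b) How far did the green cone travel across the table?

0.6

From (1.8, 4.4) to (1.8, 5.0), the green cone covered √(0.0² + 0.6²) ≈ 0.6 units.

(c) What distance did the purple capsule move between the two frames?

3.1

From (5.8, 4.1) to (4.8, 7.0), the purple capsule covered √(1.0² + 2.9²) ≈ 3.1 units.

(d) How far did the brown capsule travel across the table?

2.6

The brown capsule was near (2.2, 5.8) before and (3.9, 3.8) after, so it travelled √(1.7² + 2.0²) ≈ 2.6 units.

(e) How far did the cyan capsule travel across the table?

2.8

The cyan capsule moved from about (8.7, 1.4) to (6.8, 3.5), a distance of √(1.9² + 2.1²) ≈ 2.8.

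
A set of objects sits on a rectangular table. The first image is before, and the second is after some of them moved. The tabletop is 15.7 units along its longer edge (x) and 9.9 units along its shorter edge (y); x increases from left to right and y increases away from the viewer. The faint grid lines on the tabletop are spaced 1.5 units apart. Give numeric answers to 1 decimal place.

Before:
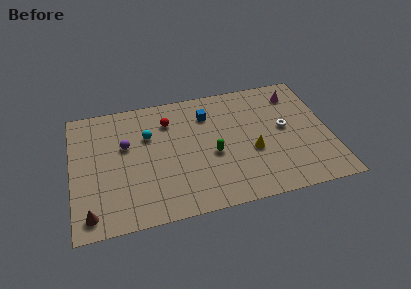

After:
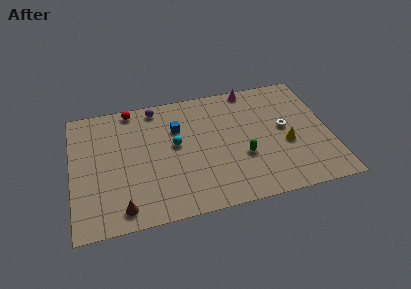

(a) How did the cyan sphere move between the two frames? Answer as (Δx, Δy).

(1.6, -1.1)

The cyan sphere started near (4.7, 6.6) and ended near (6.3, 5.5).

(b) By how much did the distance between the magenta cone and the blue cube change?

-0.3

Before: roughly 5.5 units apart; after: 5.2. That's 0.3 units closer together.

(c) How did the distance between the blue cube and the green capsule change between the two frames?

+1.7

The distance was about 3.3 in the first image and 5.0 in the second, so they moved 1.7 units further apart.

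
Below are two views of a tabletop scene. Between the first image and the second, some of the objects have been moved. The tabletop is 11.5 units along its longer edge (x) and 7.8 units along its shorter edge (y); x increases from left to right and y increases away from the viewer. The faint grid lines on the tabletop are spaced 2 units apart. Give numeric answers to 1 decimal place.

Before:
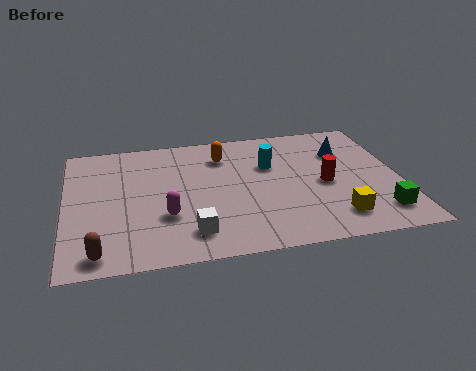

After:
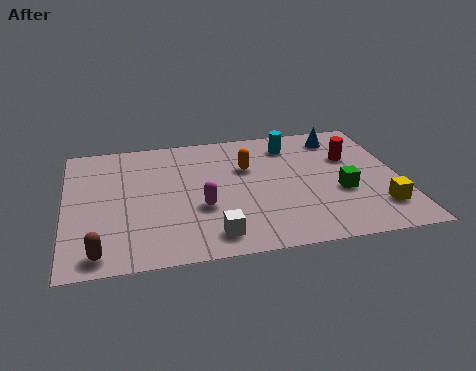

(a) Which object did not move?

the brown capsule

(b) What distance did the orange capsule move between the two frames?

1.2

The orange capsule moved from about (5.5, 6.0) to (6.3, 5.1), a distance of √(0.8² + 0.9²) ≈ 1.2.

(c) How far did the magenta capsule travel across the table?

1.2

The magenta capsule moved from about (3.4, 2.6) to (4.6, 2.9), a distance of √(1.2² + 0.3²) ≈ 1.2.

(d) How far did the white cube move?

0.8

From (4.2, 1.5) to (4.9, 1.2), the white cube covered √(0.7² + 0.3²) ≈ 0.8 units.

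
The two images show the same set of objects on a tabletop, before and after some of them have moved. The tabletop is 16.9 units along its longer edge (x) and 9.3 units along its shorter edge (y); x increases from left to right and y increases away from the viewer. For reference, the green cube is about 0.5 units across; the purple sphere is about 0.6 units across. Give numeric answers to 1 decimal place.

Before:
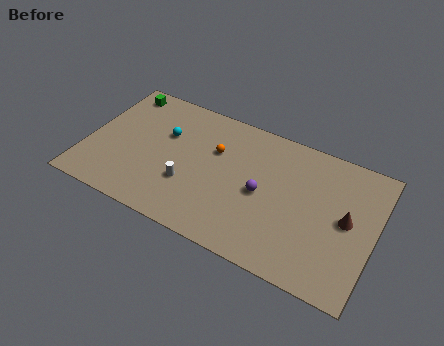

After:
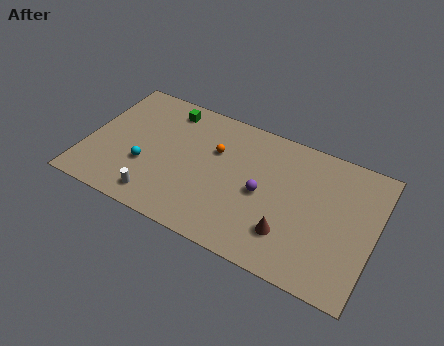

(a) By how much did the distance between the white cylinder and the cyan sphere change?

-1.3

The distance was about 3.4 in the first image and 2.1 in the second, so they moved 1.3 units closer together.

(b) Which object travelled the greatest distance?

the brown cone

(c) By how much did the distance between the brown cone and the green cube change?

-4.7

Before: roughly 14.3 units apart; after: 9.6. That's 4.7 units closer together.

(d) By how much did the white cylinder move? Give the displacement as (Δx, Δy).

(-1.6, -1.7)

The white cylinder was at about (6.2, 3.1) and moved to about (4.6, 1.4).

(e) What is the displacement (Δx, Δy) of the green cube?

(2.9, -0.2)

From the two frames, the green cube sits at roughly (1.4, 8.1) before and (4.3, 7.9) after.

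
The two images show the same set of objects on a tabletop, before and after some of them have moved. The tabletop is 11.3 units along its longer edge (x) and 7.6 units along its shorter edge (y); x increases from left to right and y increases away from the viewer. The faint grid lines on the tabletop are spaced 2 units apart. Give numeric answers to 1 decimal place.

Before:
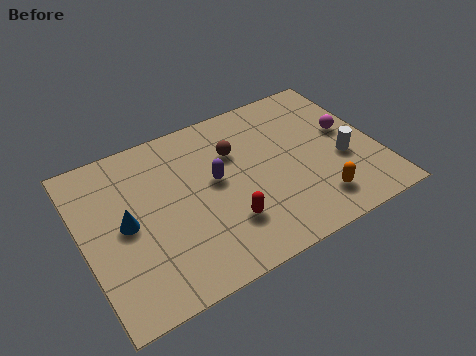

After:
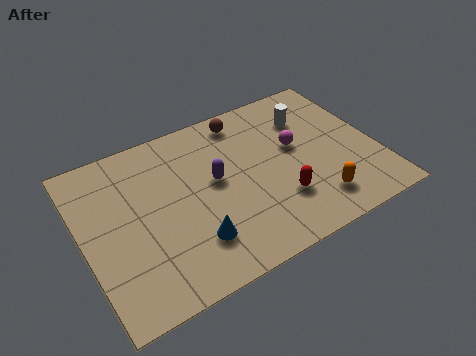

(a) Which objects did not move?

the orange capsule and the purple capsule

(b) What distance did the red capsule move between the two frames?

2.1

The red capsule was near (5.2, 2.1) before and (7.3, 2.2) after, so it travelled √(2.1² + 0.1²) ≈ 2.1 units.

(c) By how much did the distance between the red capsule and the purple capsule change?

+0.9

Before: roughly 2.1 units apart; after: 3.0. That's 0.9 units further apart.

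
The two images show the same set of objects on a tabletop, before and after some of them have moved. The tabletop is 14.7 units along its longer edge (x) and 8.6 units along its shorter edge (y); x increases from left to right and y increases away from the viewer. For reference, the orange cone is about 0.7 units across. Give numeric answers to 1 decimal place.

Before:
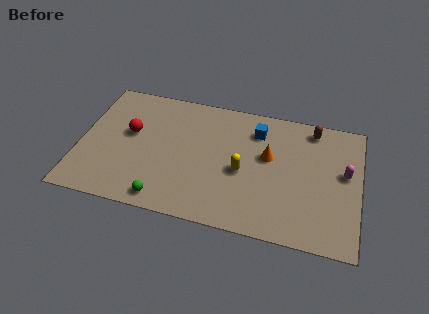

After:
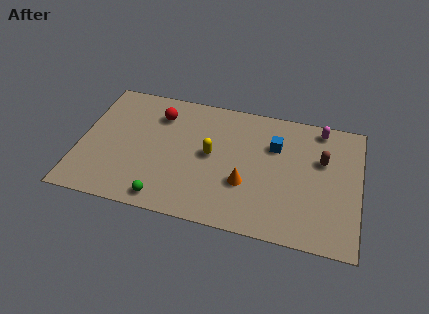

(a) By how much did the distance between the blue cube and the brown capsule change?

-0.5

Before: roughly 3.0 units apart; after: 2.5. That's 0.5 units closer together.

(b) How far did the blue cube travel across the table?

1.3

From (9.2, 6.7) to (10.2, 5.9), the blue cube covered √(1.0² + 0.8²) ≈ 1.3 units.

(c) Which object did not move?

the green sphere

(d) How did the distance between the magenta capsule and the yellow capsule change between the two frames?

+1.0

Before: roughly 5.4 units apart; after: 6.4. That's 1.0 units further apart.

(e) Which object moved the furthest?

the magenta capsule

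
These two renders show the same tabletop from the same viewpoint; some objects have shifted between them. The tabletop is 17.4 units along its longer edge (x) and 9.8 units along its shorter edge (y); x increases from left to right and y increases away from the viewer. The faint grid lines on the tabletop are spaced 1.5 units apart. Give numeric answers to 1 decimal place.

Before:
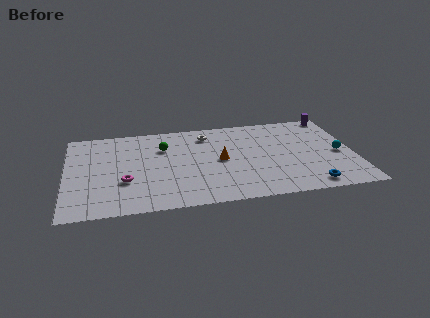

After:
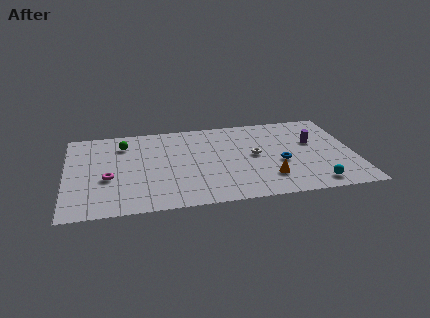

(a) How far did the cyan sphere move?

3.6

The cyan sphere moved from about (16.5, 4.5) to (14.8, 1.3), a distance of √(1.7² + 3.2²) ≈ 3.6.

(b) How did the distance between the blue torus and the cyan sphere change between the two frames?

-0.6

Before: roughly 3.9 units apart; after: 3.3. That's 0.6 units closer together.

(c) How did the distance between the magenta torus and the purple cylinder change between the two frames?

-1.5

Before: roughly 14.2 units apart; after: 12.7. That's 1.5 units closer together.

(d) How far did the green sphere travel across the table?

2.5

From (5.9, 6.9) to (3.5, 7.6), the green sphere covered √(2.4² + 0.7²) ≈ 2.5 units.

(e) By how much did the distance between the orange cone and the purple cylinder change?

-3.7

They were about 8.3 units apart before and 4.6 after — 3.7 units closer together.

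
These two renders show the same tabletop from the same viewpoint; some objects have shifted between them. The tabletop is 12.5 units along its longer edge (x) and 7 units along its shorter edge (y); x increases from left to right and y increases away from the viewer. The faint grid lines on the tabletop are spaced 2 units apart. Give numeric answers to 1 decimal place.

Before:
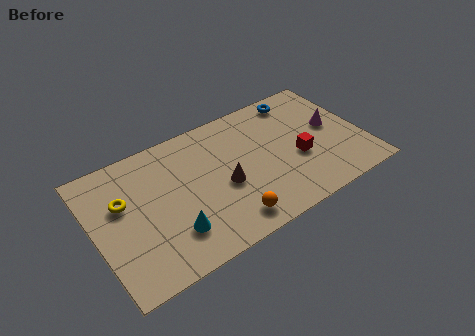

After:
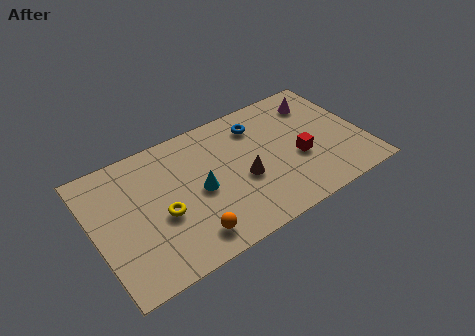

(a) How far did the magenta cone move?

1.7

The magenta cone was near (11.2, 3.8) before and (10.8, 5.5) after, so it travelled √(0.4² + 1.7²) ≈ 1.7 units.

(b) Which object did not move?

the red cube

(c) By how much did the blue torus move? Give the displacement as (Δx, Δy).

(-2.1, -0.6)

From the two frames, the blue torus sits at roughly (10.0, 6.1) before and (7.9, 5.5) after.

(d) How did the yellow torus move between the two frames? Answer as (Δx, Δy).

(1.6, -1.5)

The yellow torus started near (1.4, 4.4) and ended near (3.0, 2.9).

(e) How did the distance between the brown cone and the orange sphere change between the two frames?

+1.4

Before: roughly 1.9 units apart; after: 3.3. That's 1.4 units further apart.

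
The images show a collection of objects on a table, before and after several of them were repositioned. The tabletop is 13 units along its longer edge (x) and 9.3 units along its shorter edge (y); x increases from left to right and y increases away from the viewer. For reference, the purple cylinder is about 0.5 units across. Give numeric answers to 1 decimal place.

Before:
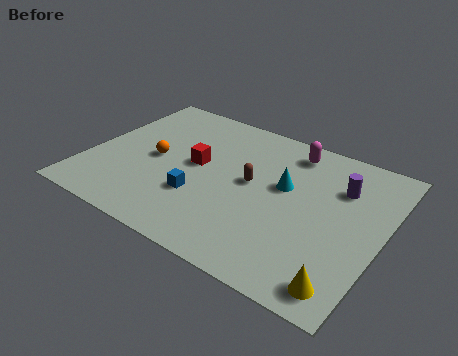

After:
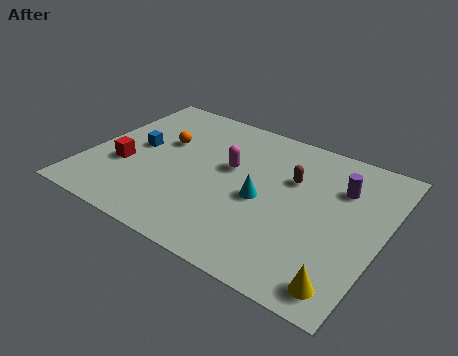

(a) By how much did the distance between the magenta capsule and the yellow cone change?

-0.3

Before: roughly 7.5 units apart; after: 7.2. That's 0.3 units closer together.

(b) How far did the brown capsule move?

1.9

From (7.2, 5.0) to (8.8, 6.1), the brown capsule covered √(1.6² + 1.1²) ≈ 1.9 units.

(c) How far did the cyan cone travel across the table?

1.5

The cyan cone moved from about (8.6, 5.5) to (7.8, 4.2), a distance of √(0.8² + 1.3²) ≈ 1.5.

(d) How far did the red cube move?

3.4

From (4.7, 5.0) to (1.7, 3.4), the red cube covered √(3.0² + 1.6²) ≈ 3.4 units.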